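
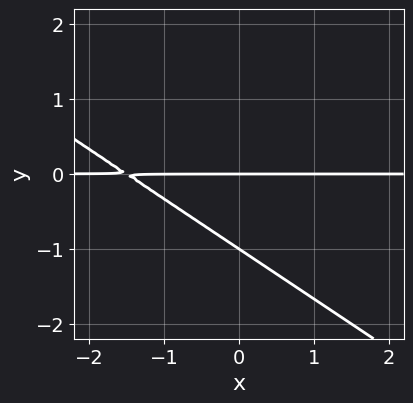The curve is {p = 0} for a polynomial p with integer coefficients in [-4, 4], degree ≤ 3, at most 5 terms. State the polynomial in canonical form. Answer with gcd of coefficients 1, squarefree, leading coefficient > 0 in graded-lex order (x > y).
The degree is 2 — no degree-1 curve has this shape.
Checking where it meets the axes: every point of the x-axis in the box is on the curve; the y-axis gridline crossings are at y ∈ {-1, 0}.
Assembling these constraints gives the stated polynomial.

2*x*y + 3*y^2 + 3*y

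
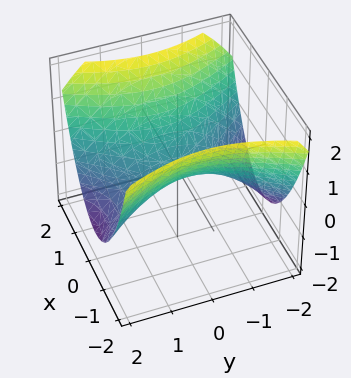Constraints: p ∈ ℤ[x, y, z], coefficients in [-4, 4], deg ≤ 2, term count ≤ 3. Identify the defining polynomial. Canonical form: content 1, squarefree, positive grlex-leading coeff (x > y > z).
2*x^2 - y^2 - 3*z

The degree is 2 — a saddle surface; a quadric.
Symmetries: the y ↦ −y reflection is a symmetry, so y appears only in even powers; mirror symmetry x ↦ −x ⇒ only even powers of x.
From the visible intercepts: it meets the y-axis at y = 0 (among the integer gridlines); it crosses the z-axis at the gridline z = 0; one x-axis crossing is at x = 0.
Assembling these constraints gives the stated polynomial.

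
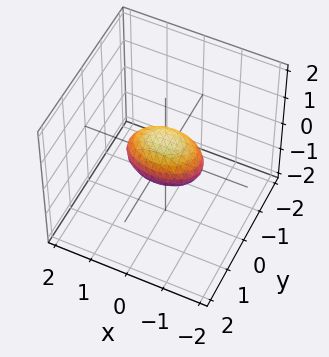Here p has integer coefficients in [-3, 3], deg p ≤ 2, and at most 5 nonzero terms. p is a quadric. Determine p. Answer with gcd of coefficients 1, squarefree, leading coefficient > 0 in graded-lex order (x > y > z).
1. The degree is 2 — bounded and convex; a quadric.
2. Symmetries: it's symmetric under x → −x, forcing even powers of x; it's symmetric under y → −y, forcing even powers of y; it's symmetric under z → −z, forcing even powers of z.
3. From the axis intercepts and sections: the x-axis gridline crossings are at x ∈ {-1, 1}.
4. Solving for integer coefficients yields p as stated.

x^2 + 2*y^2 + 2*z^2 - 1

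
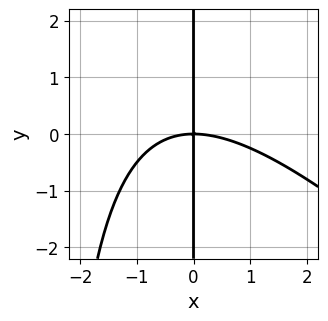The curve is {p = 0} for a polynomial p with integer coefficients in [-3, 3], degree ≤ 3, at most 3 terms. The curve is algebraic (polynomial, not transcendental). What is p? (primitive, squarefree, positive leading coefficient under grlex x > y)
(a) The degree is 3 — a generic line meets the curve in up to 3 points.
(b) From the visible intercepts: the visible y-axis segment lies entirely on the curve; it crosses the x-axis at the gridline x = 0.
(c) The integer polynomial consistent with all of this is the stated p.

x^3 + x^2*y + 3*x*y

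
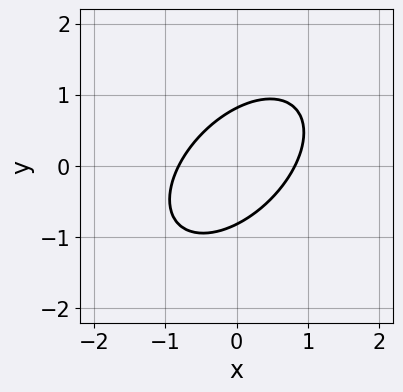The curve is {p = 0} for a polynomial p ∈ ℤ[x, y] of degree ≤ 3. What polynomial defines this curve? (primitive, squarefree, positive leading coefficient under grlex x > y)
3*x^2 - 3*x*y + 3*y^2 - 2

(a) Degree: a generic line meets the curve in up to 2 points, so deg p = 2.
(b) Putting this together gives p.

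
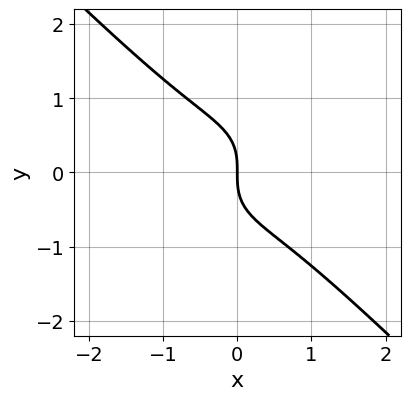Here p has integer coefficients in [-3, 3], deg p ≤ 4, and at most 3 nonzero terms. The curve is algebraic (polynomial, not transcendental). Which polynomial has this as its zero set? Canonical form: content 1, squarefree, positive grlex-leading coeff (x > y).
x^3 + y^3 + x

1. Degree: the shape is more complex than any degree-2 curve, so deg p = 3.
2. Against the integer gridlines: one y-axis crossing is at y = 0; it meets the x-axis at x = 0 (among the integer gridlines).
3. The integer polynomial consistent with all of this is the stated p.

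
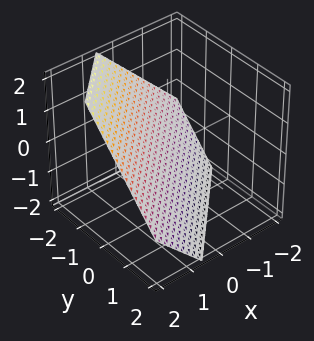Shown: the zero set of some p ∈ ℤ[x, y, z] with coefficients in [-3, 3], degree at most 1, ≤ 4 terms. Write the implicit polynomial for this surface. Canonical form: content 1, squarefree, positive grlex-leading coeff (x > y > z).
3*x - 3*y - 3*z - 2

(a) Degree: every cross-section is a straight line — this is a plane, so deg p = 1.
(b) Solving for integer coefficients yields p as stated.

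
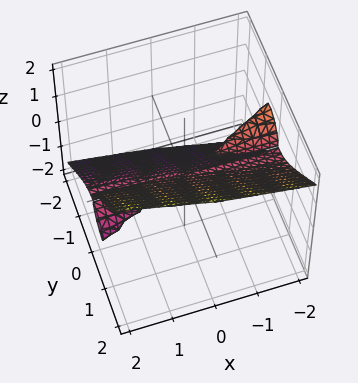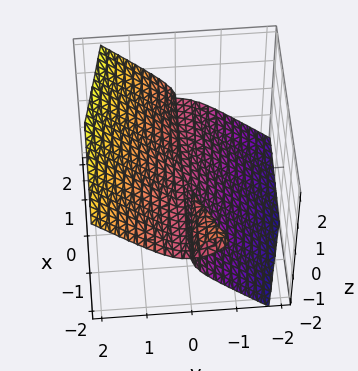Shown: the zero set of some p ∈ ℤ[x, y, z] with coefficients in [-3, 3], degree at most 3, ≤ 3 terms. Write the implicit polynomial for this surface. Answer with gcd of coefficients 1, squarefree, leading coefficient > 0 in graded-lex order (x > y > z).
The picture has 3 separate pieces. They look like related sheets of one shape, so recover p as a whole.
The degree is 3 — the shape is more complex than any degree-2 surface.
From the visible intercepts: it crosses the y-axis at the gridline y = 0; it crosses the z-axis at the gridline z = 0.
Putting this together gives p. Check: (-1, 0, 0) on the x-axis lies on the surface, and p(-1, 0, 0) = 0. ✓

2*x*y*z + 3*y^3 - 3*z^3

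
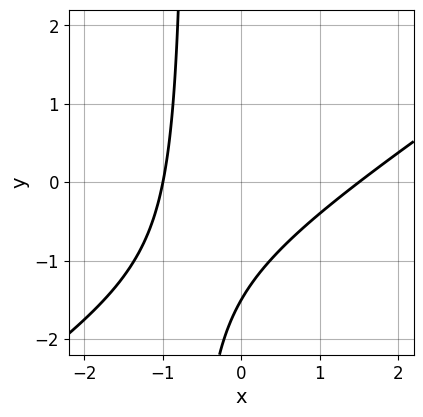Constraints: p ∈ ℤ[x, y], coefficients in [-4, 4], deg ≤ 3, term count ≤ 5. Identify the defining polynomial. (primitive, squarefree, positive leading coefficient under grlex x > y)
2*x^2 - 3*x*y - x - 2*y - 3

(a) deg p = 2.
(b) From the axis intercepts and sections: it crosses the x-axis at the gridline x = -1.
(c) Together with the visible shape, these determine p as stated.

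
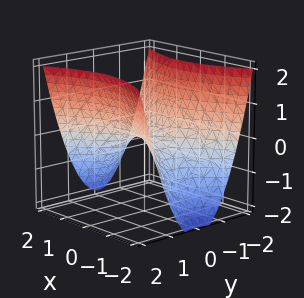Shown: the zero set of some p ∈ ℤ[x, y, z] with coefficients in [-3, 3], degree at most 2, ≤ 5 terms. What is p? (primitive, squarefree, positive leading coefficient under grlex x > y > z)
(a) Degree: a saddle surface; a quadric, so deg p = 2.
(b) Symmetries: mirror symmetry x ↦ −x ⇒ only even powers of x; the y ↦ −y reflection is a symmetry, so y appears only in even powers.
(c) Reading off the gridlines: it meets the x-axis at x = 0 (among the integer gridlines); one y-axis crossing is at y = 0; one z-axis crossing is at z = 0.
(d) These observations pin down the coefficients.

x^2 - 2*y^2 + 2*z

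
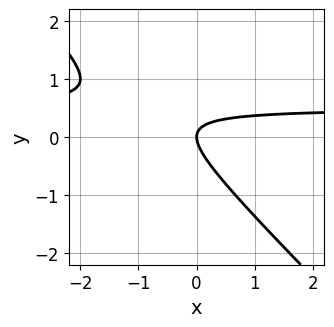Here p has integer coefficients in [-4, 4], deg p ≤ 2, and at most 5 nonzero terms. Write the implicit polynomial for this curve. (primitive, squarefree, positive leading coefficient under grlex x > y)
2*x*y + 2*y^2 - x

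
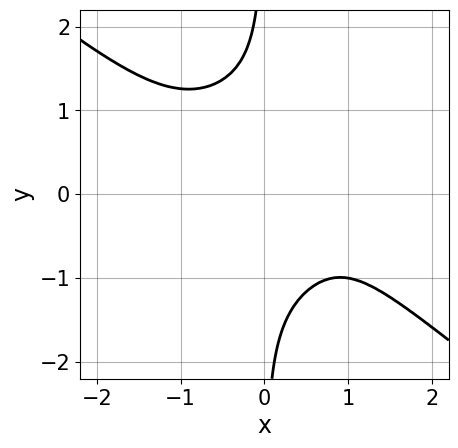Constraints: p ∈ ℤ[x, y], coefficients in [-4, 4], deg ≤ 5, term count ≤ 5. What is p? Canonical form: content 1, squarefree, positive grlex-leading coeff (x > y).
(a) deg p = 4.
(b) Checking where it meets the axes: it misses every integer gridline on the y-axis; the curve avoids every integer x-axis point in the box.
(c) Assembling these constraints gives the stated polynomial.

x^4 + 2*x*y^3 - x + 2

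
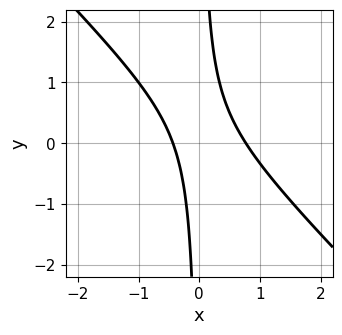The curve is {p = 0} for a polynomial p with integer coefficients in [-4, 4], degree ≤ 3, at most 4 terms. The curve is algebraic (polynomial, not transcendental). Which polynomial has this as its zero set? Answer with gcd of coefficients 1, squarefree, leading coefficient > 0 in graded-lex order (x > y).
First, deg p = 2. A generic line meets the curve in up to 2 points.
Then, against the integer gridlines: no y-intercept at any integer in the box.
Finally, these observations pin down the coefficients.

3*x^2 + 3*x*y - x - 1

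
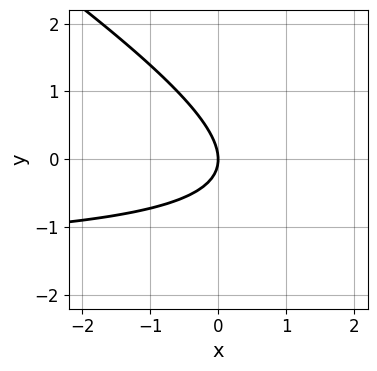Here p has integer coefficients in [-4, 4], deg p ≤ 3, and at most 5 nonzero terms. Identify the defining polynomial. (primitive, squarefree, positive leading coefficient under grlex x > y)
2*x*y + 3*y^2 + 3*x

First, the degree is 2 — no degree-1 curve has this shape.
Next, from the axis intercepts and sections: it meets the y-axis at y = 0 (among the integer gridlines); it crosses the x-axis at the gridline x = 0.
Finally, matching integer coefficients to the picture gives p.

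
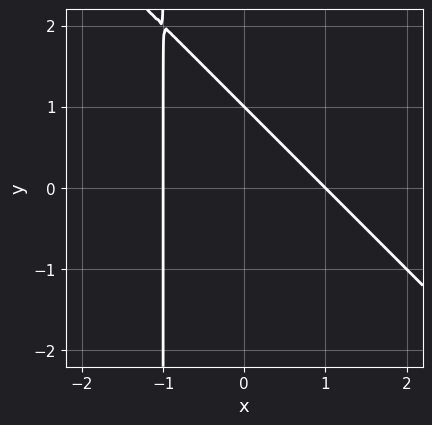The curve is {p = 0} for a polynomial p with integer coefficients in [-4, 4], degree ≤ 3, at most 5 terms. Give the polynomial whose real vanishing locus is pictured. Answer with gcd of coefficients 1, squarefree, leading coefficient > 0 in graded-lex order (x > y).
x^2 + x*y + y - 1

First, degree: a generic line meets the curve in up to 2 points, so deg p = 2.
Next, checking where it meets the axes: it meets the y-axis at y = 1 (among the integer gridlines); among the integer gridlines, it crosses the x-axis at x ∈ {-1, 1}.
Finally, these observations pin down the coefficients.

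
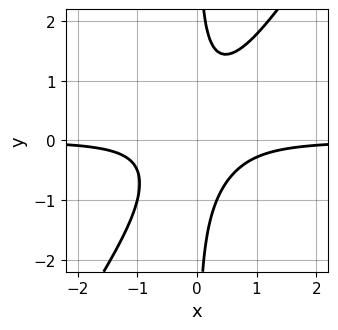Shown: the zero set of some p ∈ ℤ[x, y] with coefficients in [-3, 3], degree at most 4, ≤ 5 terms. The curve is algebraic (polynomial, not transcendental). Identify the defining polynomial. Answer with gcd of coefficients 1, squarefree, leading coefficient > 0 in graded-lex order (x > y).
3*x^2*y - 2*x*y^2 + 1

First, deg p = 3.
Next, reading off the gridlines: no y-intercept at any integer in the box; it misses every integer gridline on the x-axis.
Finally, matching integer coefficients to the picture gives p.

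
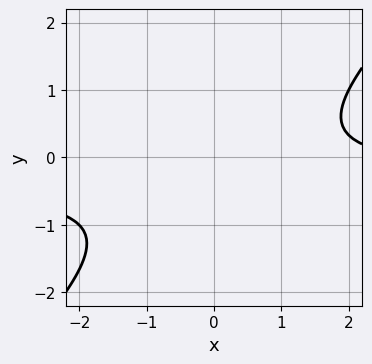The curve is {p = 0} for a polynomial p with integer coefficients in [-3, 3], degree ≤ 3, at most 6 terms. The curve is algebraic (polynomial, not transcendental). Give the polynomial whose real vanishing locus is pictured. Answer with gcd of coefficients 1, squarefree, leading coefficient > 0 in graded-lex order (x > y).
3*x*y - 3*y^2 + x - 2*y - 3

deg p = 2. A generic line meets the curve in up to 2 points.
Reading off the gridlines: no x-intercept at any integer in the box; no y-intercept at any integer in the box.
The integer polynomial consistent with all of this is the stated p.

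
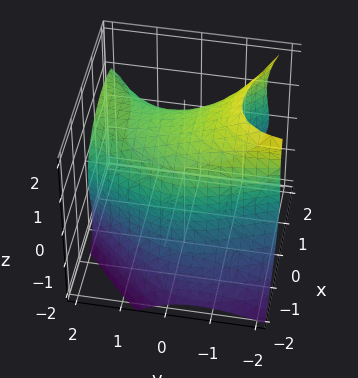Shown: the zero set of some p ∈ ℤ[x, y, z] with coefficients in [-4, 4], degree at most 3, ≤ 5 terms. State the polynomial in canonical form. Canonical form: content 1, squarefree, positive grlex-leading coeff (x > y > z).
The degree is 3 — the shape is more complex than any degree-2 surface.
From the axis intercepts and sections: the surface avoids every integer y-axis point in the box.
Assembling these constraints gives the stated polynomial.

x*y^2 - y*z^2 - z^3 - 2*x^2 + 3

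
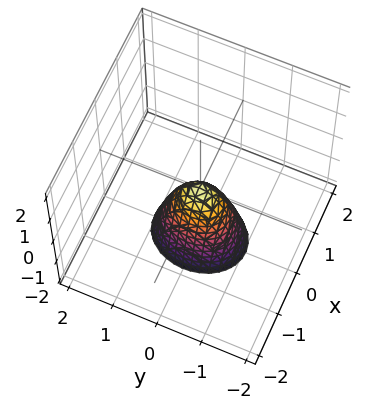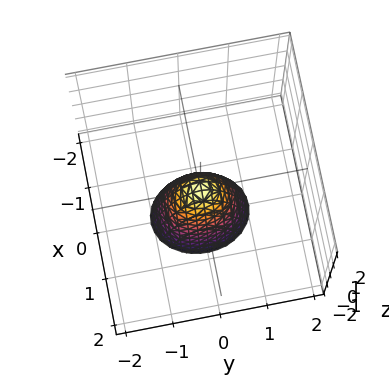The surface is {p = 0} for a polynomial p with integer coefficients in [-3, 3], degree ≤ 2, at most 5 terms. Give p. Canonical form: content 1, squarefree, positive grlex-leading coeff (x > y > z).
(a) The degree is 2 — a single bowl opening along one axis; a quadric.
(b) Symmetries: it's symmetric under x → −x, forcing even powers of x; mirror symmetry y ↦ −y ⇒ only even powers of y.
(c) Reading off the gridlines: one x-axis crossing is at x = 0; one y-axis crossing is at y = 0; one z-axis crossing is at z = 0.
(d) The integer polynomial consistent with all of this is the stated p.

3*x^2 + 2*y^2 + z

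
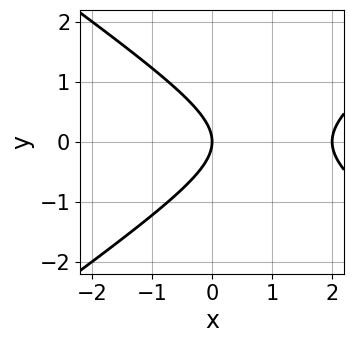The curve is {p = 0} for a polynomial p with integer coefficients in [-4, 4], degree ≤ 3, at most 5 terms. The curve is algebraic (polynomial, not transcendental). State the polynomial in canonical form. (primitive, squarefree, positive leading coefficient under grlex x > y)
1. The degree is 2 — the shape is more complex than any degree-1 curve.
2. Symmetries: the y ↦ −y reflection is a symmetry, so y appears only in even powers.
3. From the visible intercepts: among the integer gridlines, it crosses the x-axis at x ∈ {0, 2}; one y-axis crossing is at y = 0.
4. Fitting integer coefficients to these (and the overall shape) gives p.

x^2 - 2*y^2 - 2*x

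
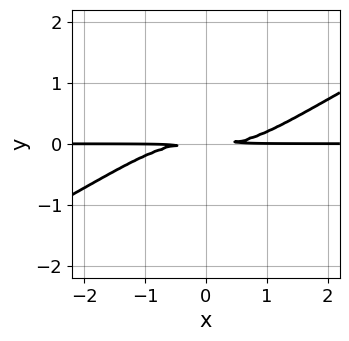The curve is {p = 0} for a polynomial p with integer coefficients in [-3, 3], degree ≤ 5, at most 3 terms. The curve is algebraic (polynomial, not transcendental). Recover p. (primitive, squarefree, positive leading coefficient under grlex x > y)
(a) The degree is 4 — no degree-3 curve has this shape.
(b) Observable constraints: the visible x-axis segment lies entirely on the curve.
(c) These observations pin down the coefficients.

x^3*y - 2*x^2*y^2 - 3*y^2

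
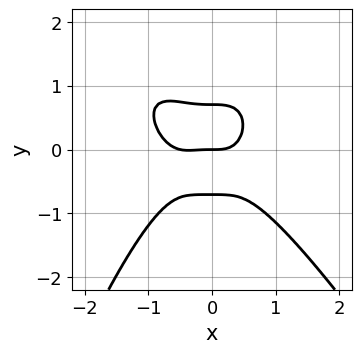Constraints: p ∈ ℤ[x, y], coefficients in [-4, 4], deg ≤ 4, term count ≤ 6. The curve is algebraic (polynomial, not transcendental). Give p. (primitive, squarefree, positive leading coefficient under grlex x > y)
First, the degree is 4 — a generic line meets the curve in up to 4 points.
Next, reading off the gridlines: it crosses the y-axis at the gridline y = 0; one x-axis crossing is at x = 0.
Finally, putting this together gives p.

2*x^4 + x^3*y + x^3 + 2*y^3 - y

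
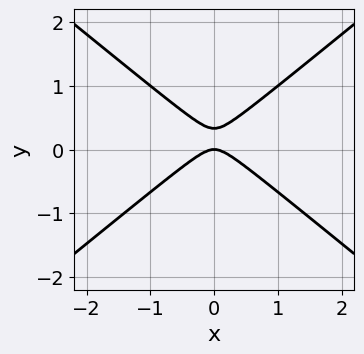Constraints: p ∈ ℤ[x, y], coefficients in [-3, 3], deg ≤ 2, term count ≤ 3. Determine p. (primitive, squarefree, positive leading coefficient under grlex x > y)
1. The degree is 2 — a generic line meets the curve in up to 2 points.
2. Symmetries: the x ↦ −x reflection is a symmetry, so x appears only in even powers.
3. Observable constraints: it crosses the x-axis at the gridline x = 0; it meets the y-axis at y = 0 (among the integer gridlines).
4. Fitting integer coefficients to these (and the overall shape) gives p.

2*x^2 - 3*y^2 + y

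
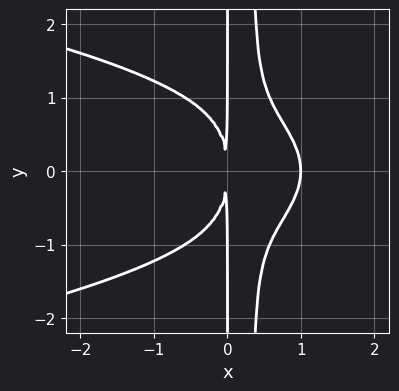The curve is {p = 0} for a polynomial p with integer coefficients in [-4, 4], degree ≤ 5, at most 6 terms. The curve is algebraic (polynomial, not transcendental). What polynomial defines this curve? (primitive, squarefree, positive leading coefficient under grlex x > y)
3*x^2*y^2 + 3*x^3 - x*y^2 - 3*x^2

1. The degree is 4 — no degree-3 curve has this shape.
2. Symmetries: mirror symmetry y ↦ −y ⇒ only even powers of y.
3. Against the integer gridlines: one x-axis crossing is at x = 1; every point of the y-axis in the box is on the curve.
4. Fitting integer coefficients to these (and the overall shape) gives p.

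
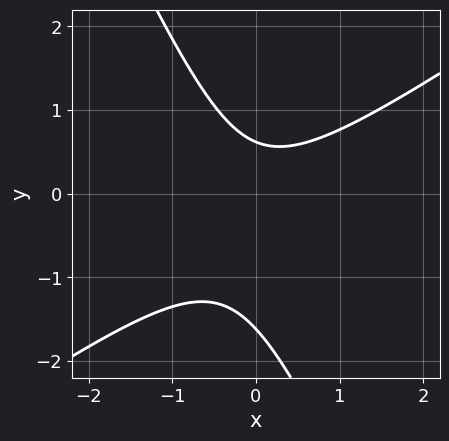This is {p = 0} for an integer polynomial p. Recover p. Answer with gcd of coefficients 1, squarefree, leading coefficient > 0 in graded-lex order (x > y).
3*x^2 - 3*x*y - 2*y^2 - 2*y + 2

1. The degree is 2 — no degree-1 curve has this shape.
2. Observable constraints: the curve avoids every integer x-axis point in the box.
3. Putting this together gives p.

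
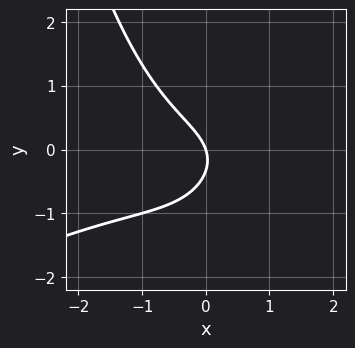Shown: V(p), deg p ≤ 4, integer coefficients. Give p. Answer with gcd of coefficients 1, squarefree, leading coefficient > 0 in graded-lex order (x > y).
x^3 - 2*x^2*y + 3*y^2 + 3*x + y

Degree: a generic line meets the curve in up to 3 points, so deg p = 3.
From the axis intercepts and sections: it crosses the y-axis at the gridline y = 0; it meets the x-axis at x = 0 (among the integer gridlines).
Together with the visible shape, these determine p as stated.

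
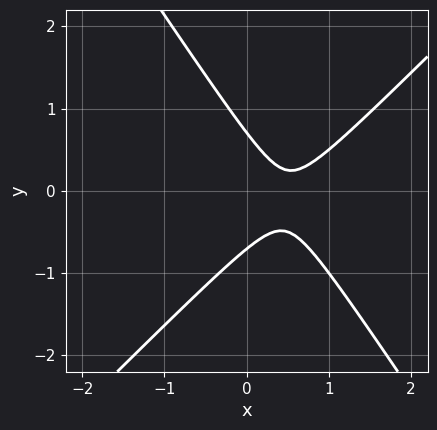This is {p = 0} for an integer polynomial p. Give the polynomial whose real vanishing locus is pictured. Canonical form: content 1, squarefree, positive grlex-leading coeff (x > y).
3*x^2 - x*y - 2*y^2 - 3*x + 1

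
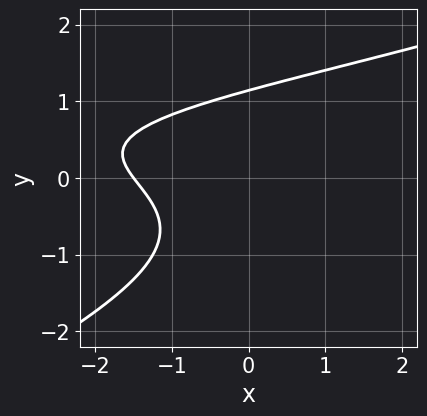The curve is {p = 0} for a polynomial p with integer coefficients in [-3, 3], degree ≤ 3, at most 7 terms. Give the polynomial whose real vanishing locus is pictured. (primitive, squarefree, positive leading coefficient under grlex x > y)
(a) deg p = 3.
(b) Putting this together gives p.

x*y^2 - 2*y^3 - x*y + 2*x + 3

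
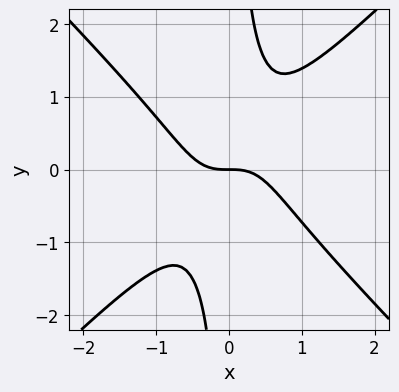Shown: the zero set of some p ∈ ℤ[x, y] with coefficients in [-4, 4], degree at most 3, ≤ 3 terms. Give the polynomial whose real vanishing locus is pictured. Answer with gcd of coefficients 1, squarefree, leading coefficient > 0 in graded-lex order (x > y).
(a) deg p = 3. No degree-2 curve has this shape.
(b) From the axis intercepts and sections: it meets the y-axis at y = 0 (among the integer gridlines); it crosses the x-axis at the gridline x = 0.
(c) Matching integer coefficients to the picture gives p.

3*x^3 - 3*x*y^2 + 2*y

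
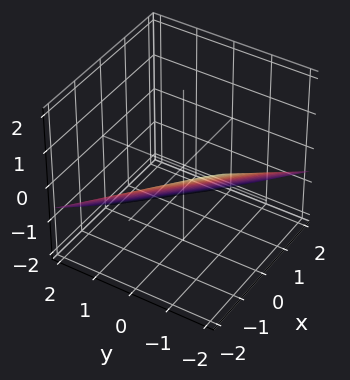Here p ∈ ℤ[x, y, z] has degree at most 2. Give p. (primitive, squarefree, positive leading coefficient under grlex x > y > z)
deg p = 1. Every cross-section is a straight line — this is a plane.
From the visible intercepts: one y-axis crossing is at y = -1; it crosses the x-axis at the gridline x = -1.
Matching integer coefficients to the picture gives p.

2*x + 2*y + 3*z + 2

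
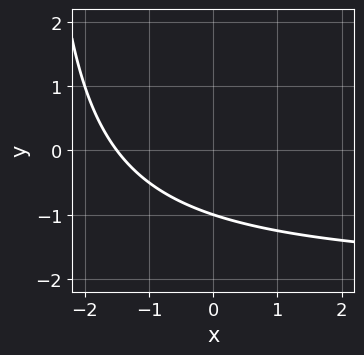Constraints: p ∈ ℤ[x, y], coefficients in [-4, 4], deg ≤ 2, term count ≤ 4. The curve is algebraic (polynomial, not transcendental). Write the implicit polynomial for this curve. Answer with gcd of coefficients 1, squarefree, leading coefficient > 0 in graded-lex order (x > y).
1. deg p = 2. A generic line meets the curve in up to 2 points.
2. Observable constraints: it crosses the y-axis at the gridline y = -1.
3. Putting this together gives p.

x*y + 2*x + 3*y + 3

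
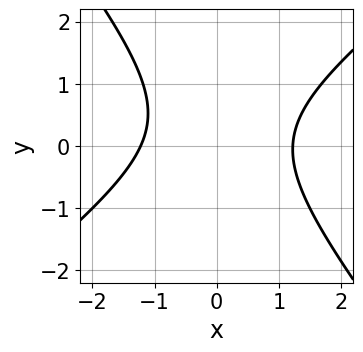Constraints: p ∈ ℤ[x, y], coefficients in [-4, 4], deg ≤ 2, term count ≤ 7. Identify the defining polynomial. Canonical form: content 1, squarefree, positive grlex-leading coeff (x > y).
2*x^2 - x*y - 2*y^2 + y - 3

1. The degree is 2 — no degree-1 curve has this shape.
2. From the axis intercepts and sections: the curve avoids every integer y-axis point in the box.
3. Matching integer coefficients to the picture gives p.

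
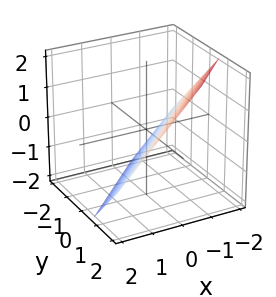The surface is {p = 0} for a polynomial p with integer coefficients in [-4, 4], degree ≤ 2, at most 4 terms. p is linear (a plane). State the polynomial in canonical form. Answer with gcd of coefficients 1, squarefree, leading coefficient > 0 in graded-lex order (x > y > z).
1. Degree: every cross-section is a straight line — this is a plane, so deg p = 1.
2. Matching integer coefficients to the picture gives p.

3*x - 3*y + 3*z + 2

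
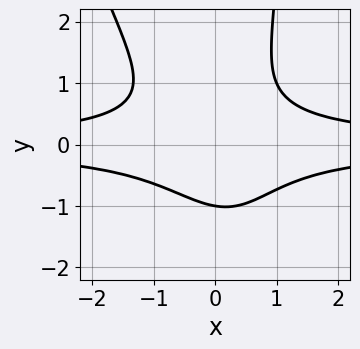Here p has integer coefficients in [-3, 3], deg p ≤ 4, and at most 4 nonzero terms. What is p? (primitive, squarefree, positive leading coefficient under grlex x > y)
3*x^2*y^2 + x*y^3 - 2*y^3 - 2

(a) deg p = 4. The shape is more complex than any degree-3 curve.
(b) Checking where it meets the axes: the curve avoids every integer x-axis point in the box; it meets the y-axis at y = -1 (among the integer gridlines).
(c) Assembling these constraints gives the stated polynomial.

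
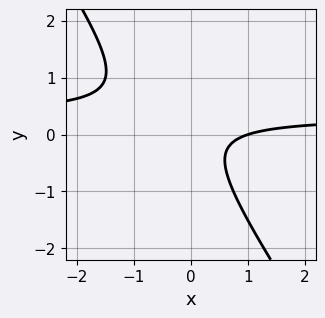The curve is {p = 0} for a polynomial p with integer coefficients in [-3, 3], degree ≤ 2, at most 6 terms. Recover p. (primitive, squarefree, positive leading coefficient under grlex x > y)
3*x*y + 2*y^2 - x + 1

First, degree: no degree-1 curve has this shape, so deg p = 2.
Then, observable constraints: the curve avoids every integer y-axis point in the box; it meets the x-axis at x = 1 (among the integer gridlines).
Finally, assembling these constraints gives the stated polynomial.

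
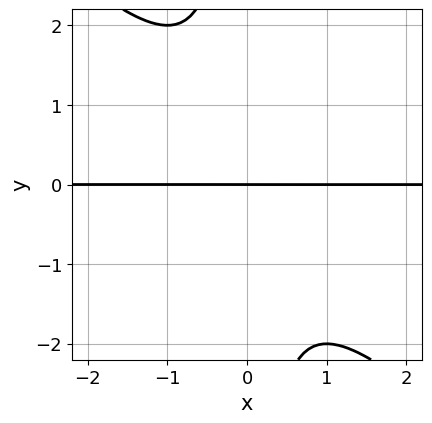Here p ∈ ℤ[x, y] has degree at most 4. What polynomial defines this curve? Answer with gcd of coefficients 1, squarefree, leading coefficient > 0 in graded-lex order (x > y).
x^2*y + x*y^2 + y

First, degree: the shape is more complex than any degree-2 curve, so deg p = 3.
Next, reading off the gridlines: it meets the y-axis at y = 0 (among the integer gridlines); every point of the x-axis in the box is on the curve.
Finally, the integer polynomial consistent with all of this is the stated p.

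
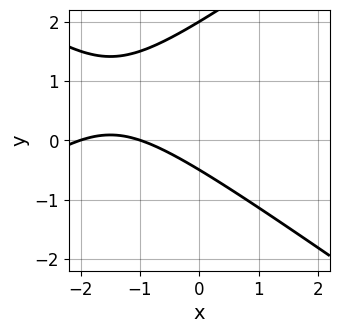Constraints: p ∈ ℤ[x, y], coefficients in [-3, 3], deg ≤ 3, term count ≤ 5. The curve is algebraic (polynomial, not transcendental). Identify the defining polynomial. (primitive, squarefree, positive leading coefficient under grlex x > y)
x^2 - 2*y^2 + 3*x + 3*y + 2

First, the degree is 2 — a generic line meets the curve in up to 2 points.
Then, observable constraints: it meets the y-axis at y = 2 (among the integer gridlines); among the integer gridlines, it crosses the x-axis at x ∈ {-2, -1}.
Finally, the integer polynomial consistent with all of this is the stated p.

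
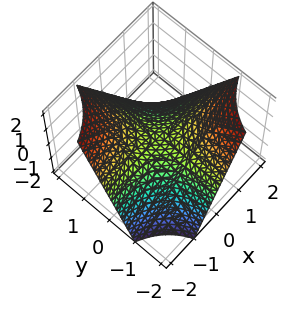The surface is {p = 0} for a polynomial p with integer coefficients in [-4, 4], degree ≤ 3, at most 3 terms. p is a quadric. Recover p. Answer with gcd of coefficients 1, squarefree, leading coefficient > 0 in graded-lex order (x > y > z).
deg p = 2. A saddle surface; a quadric.
Checking where it meets the axes: every point of the y-axis in the box is on the surface; one z-axis crossing is at z = 0; every point of the x-axis in the box is on the surface.
Putting this together gives p.

x*y + z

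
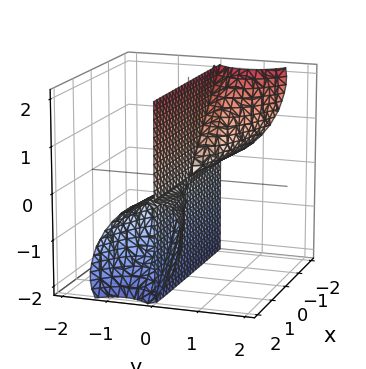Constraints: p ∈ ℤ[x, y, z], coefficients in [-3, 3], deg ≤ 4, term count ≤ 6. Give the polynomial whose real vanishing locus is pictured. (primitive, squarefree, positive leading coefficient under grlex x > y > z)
2*x*y*z + 3*y^3 - 2*y^2*z + 2*y*z^2

(a) The picture has 2 separate pieces. Treating them together as one polynomial.
(b) Degree: no degree-2 surface has this shape, so deg p = 3.
(c) Reading off the gridlines: the visible x-axis segment lies entirely on the surface; it meets the y-axis at y = 0 (among the integer gridlines); the visible z-axis segment lies entirely on the surface.
(d) The integer polynomial consistent with all of this is the stated p.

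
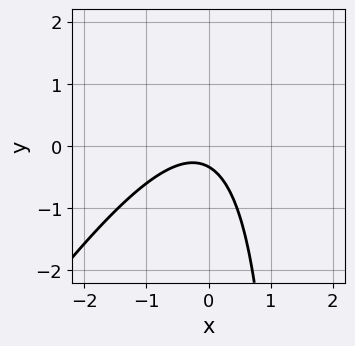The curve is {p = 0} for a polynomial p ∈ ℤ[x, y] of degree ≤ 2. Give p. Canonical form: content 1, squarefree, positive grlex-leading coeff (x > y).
1. deg p = 2.
2. From the axis intercepts and sections: the curve avoids every integer x-axis point in the box.
3. Assembling these constraints gives the stated polynomial.

3*x^2 - 2*x*y + x + 3*y + 1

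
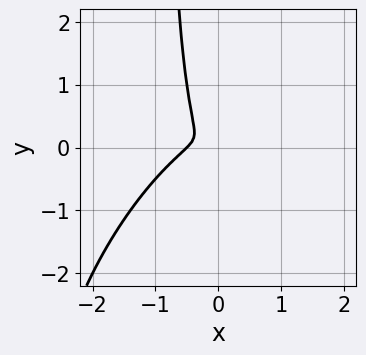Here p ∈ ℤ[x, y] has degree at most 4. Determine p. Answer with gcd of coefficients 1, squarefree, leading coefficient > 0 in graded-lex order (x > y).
2*x^3 - 2*x^2*y + x*y^2 + x^2 + y^2

The degree is 3 — a generic line meets the curve in up to 3 points.
Solving for integer coefficients yields p as stated.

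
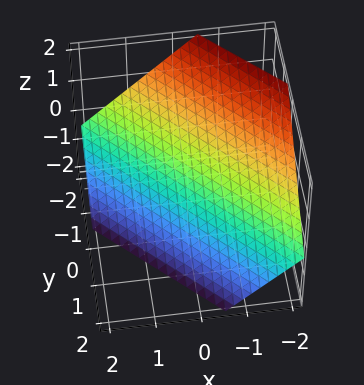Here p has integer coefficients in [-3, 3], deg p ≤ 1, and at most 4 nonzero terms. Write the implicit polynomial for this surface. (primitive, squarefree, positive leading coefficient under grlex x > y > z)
First, deg p = 1.
Finally, the integer polynomial consistent with all of this is the stated p.

3*x + 3*y + 3*z + 2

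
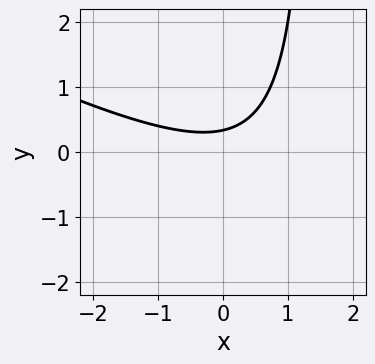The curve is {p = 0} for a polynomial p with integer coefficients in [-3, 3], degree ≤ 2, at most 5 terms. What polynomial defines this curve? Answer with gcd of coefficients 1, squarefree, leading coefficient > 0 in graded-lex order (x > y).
x^2 + 2*x*y - 3*y + 1

First, degree: no degree-1 curve has this shape, so deg p = 2.
Then, from the visible intercepts: it misses every integer gridline on the x-axis.
Finally, together with the visible shape, these determine p as stated.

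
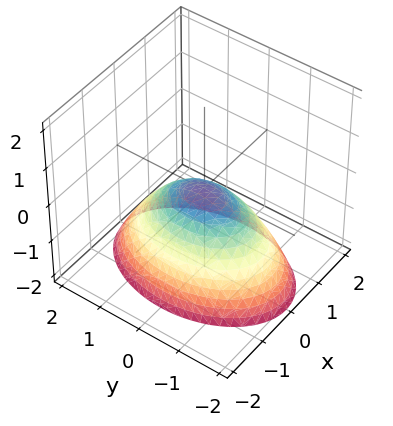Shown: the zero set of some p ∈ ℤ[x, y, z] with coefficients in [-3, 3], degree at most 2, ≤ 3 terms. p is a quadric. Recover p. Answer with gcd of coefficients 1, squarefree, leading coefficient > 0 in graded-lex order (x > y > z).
deg p = 2. A single bowl opening along one axis; a quadric.
Symmetries: it's symmetric under x → −x, forcing even powers of x; it's symmetric under y → −y, forcing even powers of y.
Against the integer gridlines: it crosses the x-axis at the gridline x = 0; it crosses the z-axis at the gridline z = 0.
These observations pin down the coefficients.

2*x^2 + y^2 + 2*z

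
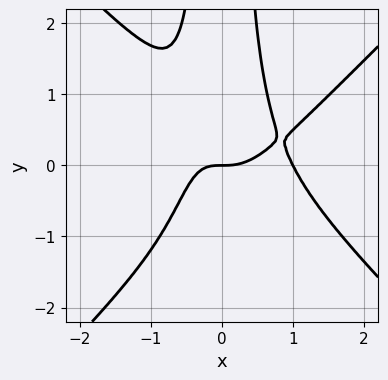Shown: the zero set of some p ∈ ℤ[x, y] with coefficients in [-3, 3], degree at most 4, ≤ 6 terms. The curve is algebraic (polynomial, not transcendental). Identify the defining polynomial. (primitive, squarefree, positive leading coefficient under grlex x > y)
2*x^4 - 2*x^2*y^2 - 2*x^3 + y

1. Degree: the shape is more complex than any degree-3 curve, so deg p = 4.
2. From the visible intercepts: one y-axis crossing is at y = 0; the x-axis gridline crossings are at x ∈ {0, 1}.
3. These observations pin down the coefficients.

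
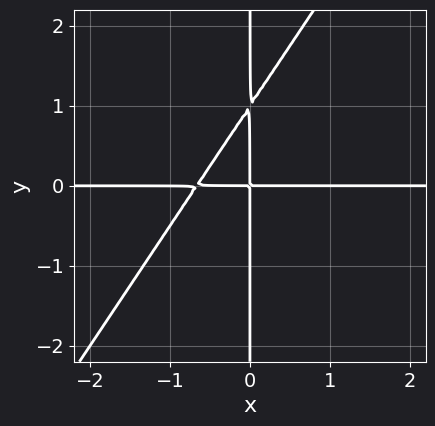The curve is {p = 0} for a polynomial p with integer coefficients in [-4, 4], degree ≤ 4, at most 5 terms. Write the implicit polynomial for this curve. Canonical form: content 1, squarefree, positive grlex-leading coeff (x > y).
First, the degree is 3 — a generic line meets the curve in up to 3 points.
Then, checking where it meets the axes: the visible x-axis segment lies entirely on the curve; the visible y-axis segment lies entirely on the curve.
Finally, these observations pin down the coefficients.

3*x^2*y - 2*x*y^2 + 2*x*y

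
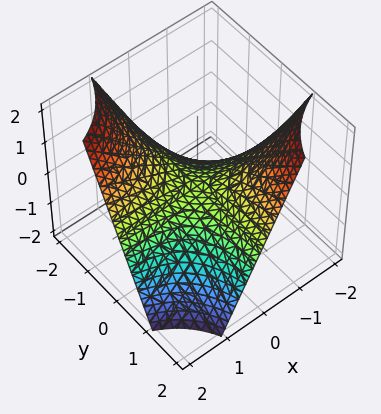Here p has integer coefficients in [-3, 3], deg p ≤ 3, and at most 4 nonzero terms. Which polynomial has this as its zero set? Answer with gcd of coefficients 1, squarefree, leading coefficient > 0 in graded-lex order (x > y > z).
x*y + z

First, deg p = 2. A hyperbolic paraboloid; a quadric.
Then, from the axis intercepts and sections: every point of the x-axis in the box is on the surface; it meets the z-axis at z = 0 (among the integer gridlines); the visible y-axis segment lies entirely on the surface.
Finally, the integer polynomial consistent with all of this is the stated p.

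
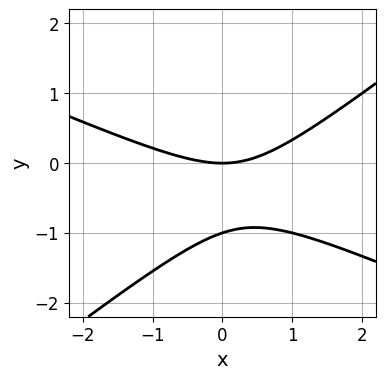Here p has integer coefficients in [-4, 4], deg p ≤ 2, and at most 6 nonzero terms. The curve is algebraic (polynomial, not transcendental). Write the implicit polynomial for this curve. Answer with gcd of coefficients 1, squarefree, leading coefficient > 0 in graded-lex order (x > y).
x^2 + x*y - 3*y^2 - 3*y

1. The degree is 2 — no degree-1 curve has this shape.
2. Checking where it meets the axes: among the integer gridlines, it crosses the y-axis at y ∈ {-1, 0}; it crosses the x-axis at the gridline x = 0.
3. Matching integer coefficients to the picture gives p.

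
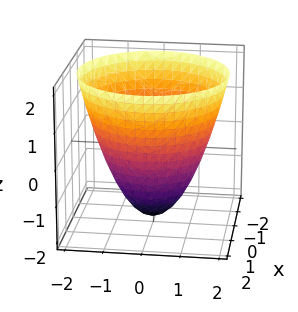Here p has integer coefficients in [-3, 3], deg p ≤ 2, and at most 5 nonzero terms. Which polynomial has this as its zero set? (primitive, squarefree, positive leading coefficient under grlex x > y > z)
(a) Degree: a generic line meets the surface in up to 2 points, so deg p = 2.
(b) Symmetries: rotational symmetry about the z-axis ⇒ p depends on x, y only through x² + y².
(c) From the visible intercepts: it crosses the z-axis at the gridline z = -2; a circular section at z = 1 has radius between 1 and 2.
(d) Putting this together gives p.

x^2 + y^2 - z - 2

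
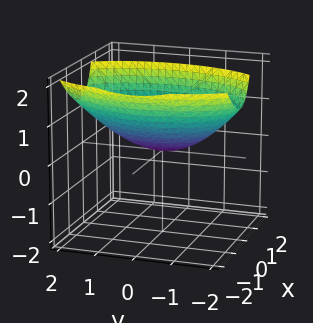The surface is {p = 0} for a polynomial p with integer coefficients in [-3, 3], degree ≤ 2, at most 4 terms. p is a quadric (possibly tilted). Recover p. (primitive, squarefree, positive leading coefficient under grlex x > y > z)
1. Degree: a generic line meets the surface in up to 2 points, so deg p = 2.
2. From the visible intercepts: it crosses the z-axis at the gridline z = 0; it crosses the x-axis at the gridline x = 0; it crosses the y-axis at the gridline y = 0.
3. Together with the visible shape, these determine p as stated.

3*x^2 + 2*x*z + y^2 - 3*z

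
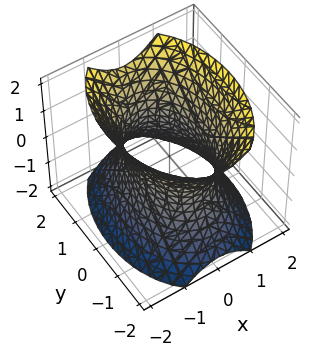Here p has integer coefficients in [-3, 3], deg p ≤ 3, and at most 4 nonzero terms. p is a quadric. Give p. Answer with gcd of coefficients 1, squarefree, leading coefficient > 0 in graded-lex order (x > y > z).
2*x^2 + y^2 - z^2 - 2

First, degree: an hourglass — one-sheet hyperboloid; a quadric, so deg p = 2.
Next, symmetries: the x ↦ −x reflection is a symmetry, so x appears only in even powers; it's symmetric under z → −z, forcing even powers of z; the y ↦ −y reflection is a symmetry, so y appears only in even powers.
Next, observable constraints: the x-axis gridline crossings are at x ∈ {-1, 1}; no z-intercept at any integer in the box.
Finally, fitting integer coefficients to these (and the overall shape) gives p.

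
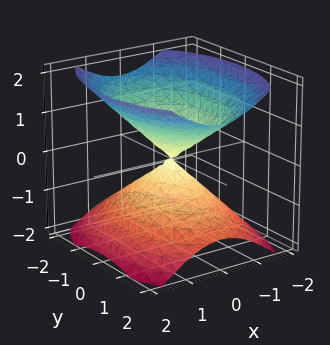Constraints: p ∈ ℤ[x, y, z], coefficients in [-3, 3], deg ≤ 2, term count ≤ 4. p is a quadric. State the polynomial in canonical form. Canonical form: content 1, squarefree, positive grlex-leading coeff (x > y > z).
2*x^2 + y^2 - 2*z^2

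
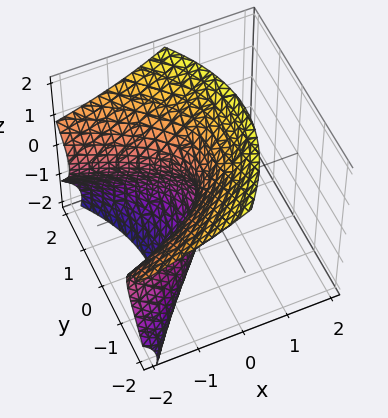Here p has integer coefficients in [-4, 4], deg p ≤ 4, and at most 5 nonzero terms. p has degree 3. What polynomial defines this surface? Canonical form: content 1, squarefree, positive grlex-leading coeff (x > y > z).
The degree is 3 — a generic line meets the surface in up to 3 points.
From the visible intercepts: it meets the x-axis at x = 0 (among the integer gridlines); one y-axis crossing is at y = 0; it crosses the z-axis at the gridline z = 0.
Solving for integer coefficients yields p as stated.

3*x*z^2 - 2*z^3 + 3*y^2 + 3*x + z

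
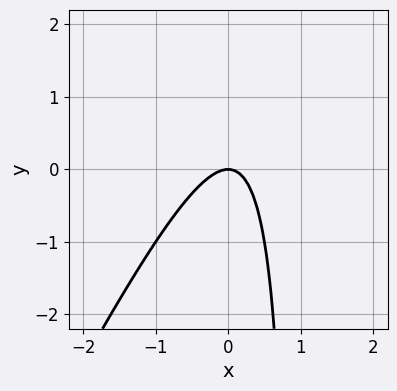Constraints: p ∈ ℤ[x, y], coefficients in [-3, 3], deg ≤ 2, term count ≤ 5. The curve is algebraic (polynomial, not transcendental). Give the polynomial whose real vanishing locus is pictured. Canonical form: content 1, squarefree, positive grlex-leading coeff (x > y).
2*x^2 - x*y + y

1. deg p = 2.
2. Reading off the gridlines: it meets the x-axis at x = 0 (among the integer gridlines); one y-axis crossing is at y = 0.
3. Fitting integer coefficients to these (and the overall shape) gives p.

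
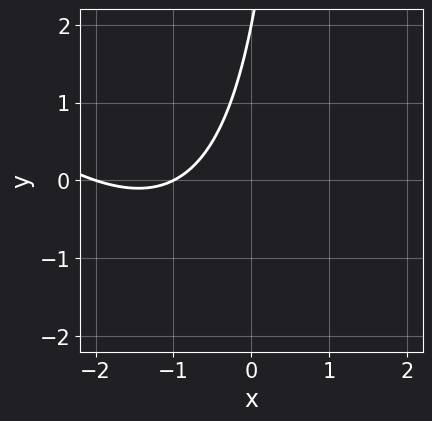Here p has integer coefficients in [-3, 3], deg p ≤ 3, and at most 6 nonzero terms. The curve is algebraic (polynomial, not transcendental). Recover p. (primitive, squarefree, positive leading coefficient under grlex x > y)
x^2 + x*y + 3*x - y + 2

First, deg p = 2.
Then, reading off the gridlines: the x-axis gridline crossings are at x ∈ {-2, -1}; it meets the y-axis at y = 2 (among the integer gridlines).
Finally, putting this together gives p.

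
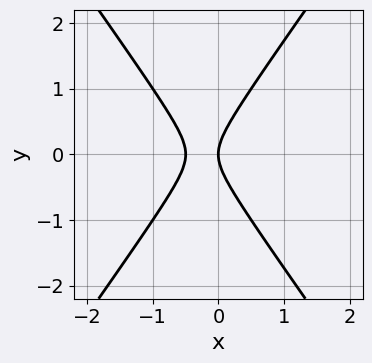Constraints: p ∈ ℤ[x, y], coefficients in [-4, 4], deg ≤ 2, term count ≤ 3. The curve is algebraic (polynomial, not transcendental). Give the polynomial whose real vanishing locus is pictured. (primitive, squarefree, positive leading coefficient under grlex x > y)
2*x^2 - y^2 + x

Degree: no degree-1 curve has this shape, so deg p = 2.
Symmetries: mirror symmetry y ↦ −y ⇒ only even powers of y.
From the axis intercepts and sections: it meets the x-axis at x = 0 (among the integer gridlines); it meets the y-axis at y = 0 (among the integer gridlines).
Matching integer coefficients to the picture gives p.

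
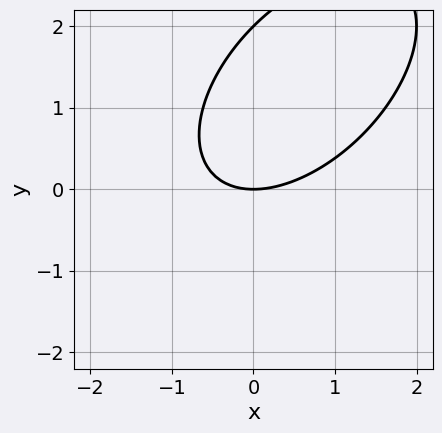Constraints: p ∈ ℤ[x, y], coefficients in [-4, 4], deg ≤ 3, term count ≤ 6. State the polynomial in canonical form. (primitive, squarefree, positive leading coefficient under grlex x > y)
x^2 - x*y + y^2 - 2*y

The degree is 2 — no degree-1 curve has this shape.
From the visible intercepts: it crosses the x-axis at the gridline x = 0; the y-axis gridline crossings are at y ∈ {0, 2}.
These observations pin down the coefficients.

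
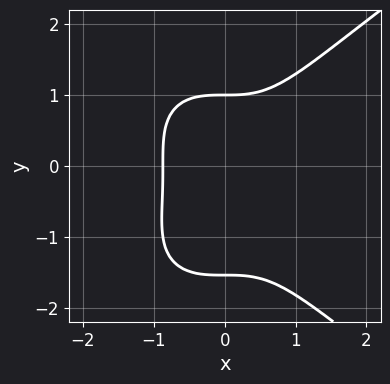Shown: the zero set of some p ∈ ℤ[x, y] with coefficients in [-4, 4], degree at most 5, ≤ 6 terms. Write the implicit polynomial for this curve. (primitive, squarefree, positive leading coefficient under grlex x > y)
(a) The degree is 4 — no degree-3 curve has this shape.
(b) Reading off the gridlines: it crosses the y-axis at the gridline y = 1.
(c) Together with the visible shape, these determine p as stated.

y^4 - 3*x^3 + y^3 - 2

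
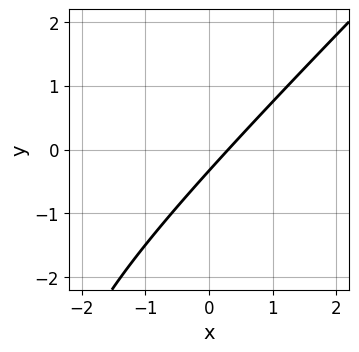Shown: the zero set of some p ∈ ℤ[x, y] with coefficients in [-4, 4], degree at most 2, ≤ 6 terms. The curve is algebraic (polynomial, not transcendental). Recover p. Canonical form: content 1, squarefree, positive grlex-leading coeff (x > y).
x^2 - x*y + 3*x - 3*y - 1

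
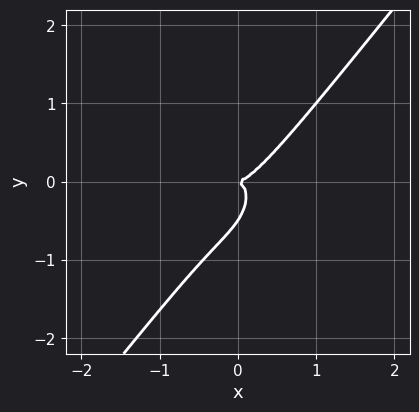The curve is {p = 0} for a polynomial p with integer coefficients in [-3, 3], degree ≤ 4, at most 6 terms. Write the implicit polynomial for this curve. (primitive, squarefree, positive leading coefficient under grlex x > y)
(a) The degree is 3 — no degree-2 curve has this shape.
(b) From the axis intercepts and sections: it crosses the x-axis at the gridline x = 0; it meets the y-axis at y = 0 (among the integer gridlines).
(c) The integer polynomial consistent with all of this is the stated p.

3*x^3 - 3*x^2*y + 3*x*y^2 - 2*y^3 - y^2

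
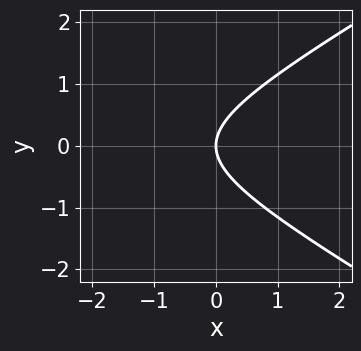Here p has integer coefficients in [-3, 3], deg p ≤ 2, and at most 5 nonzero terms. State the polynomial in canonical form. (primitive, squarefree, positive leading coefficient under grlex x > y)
x^2 - 3*y^2 + 3*x

(a) The degree is 2 — no degree-1 curve has this shape.
(b) Symmetries: mirror symmetry y ↦ −y ⇒ only even powers of y.
(c) Observable constraints: it crosses the y-axis at the gridline y = 0; it crosses the x-axis at the gridline x = 0.
(d) Matching integer coefficients to the picture gives p.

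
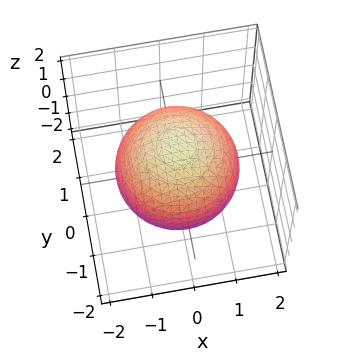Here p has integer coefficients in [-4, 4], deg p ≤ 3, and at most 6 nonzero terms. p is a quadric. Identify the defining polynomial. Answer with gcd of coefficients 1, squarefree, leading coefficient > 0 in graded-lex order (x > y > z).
x^2 + y^2 + z^2 - 2

First, the degree is 2 — bounded and convex; a quadric.
Then, symmetries: rotational symmetry about the z-axis ⇒ p depends on x, y only through x² + y²; it's symmetric under z → −z, forcing even powers of z.
Next, checking where it meets the axes: a circular section at z = 0 has radius between 1 and 2.
Finally, the integer polynomial consistent with all of this is the stated p.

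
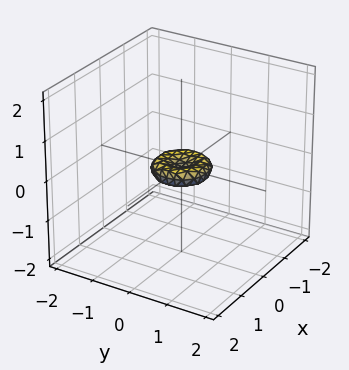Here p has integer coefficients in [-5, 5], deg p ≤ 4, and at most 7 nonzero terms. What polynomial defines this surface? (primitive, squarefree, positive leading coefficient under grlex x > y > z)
2*x^4 + 4*x^2*y^2 + 2*y^4 - x^2 - y^2 + 3*z^2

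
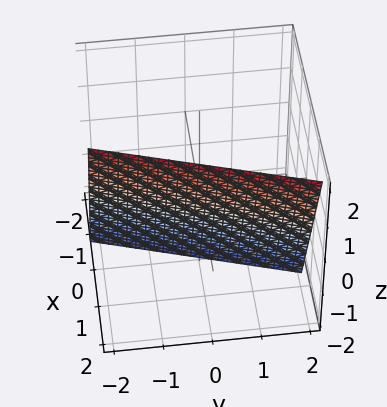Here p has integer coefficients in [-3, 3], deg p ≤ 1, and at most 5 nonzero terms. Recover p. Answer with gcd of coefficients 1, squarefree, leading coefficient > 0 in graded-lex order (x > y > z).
(a) Degree: the surface is flat (a plane), so deg p = 1.
(b) Reading off the gridlines: one z-axis crossing is at z = -2; it meets the y-axis at y = -2 (among the integer gridlines).
(c) Putting this together gives p.

3*x - y - z - 2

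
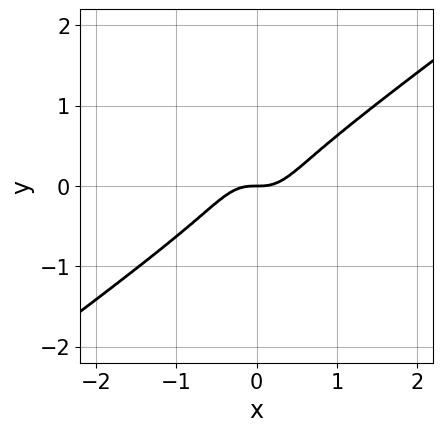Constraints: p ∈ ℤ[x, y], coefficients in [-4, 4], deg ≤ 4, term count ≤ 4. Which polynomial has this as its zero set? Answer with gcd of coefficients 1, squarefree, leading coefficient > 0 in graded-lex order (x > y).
3*x^3 - 3*x^2*y - 2*y^3 - y

(a) deg p = 3. The shape is more complex than any degree-2 curve.
(b) Against the integer gridlines: one x-axis crossing is at x = 0; it crosses the y-axis at the gridline y = 0.
(c) Putting this together gives p.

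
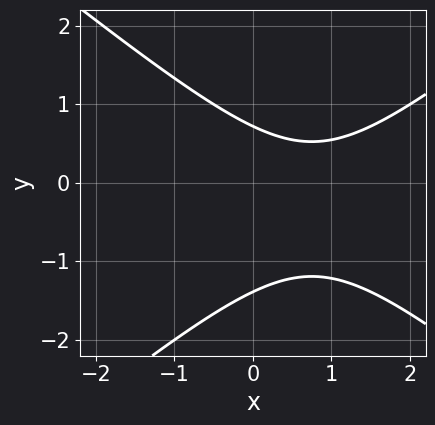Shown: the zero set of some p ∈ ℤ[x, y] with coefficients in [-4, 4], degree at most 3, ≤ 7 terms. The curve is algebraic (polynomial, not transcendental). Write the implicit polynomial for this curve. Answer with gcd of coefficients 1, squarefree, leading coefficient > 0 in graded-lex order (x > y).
2*x^2 - 3*y^2 - 3*x - 2*y + 3

(a) deg p = 2. No degree-1 curve has this shape.
(b) Reading off the gridlines: no x-intercept at any integer in the box.
(c) These observations pin down the coefficients.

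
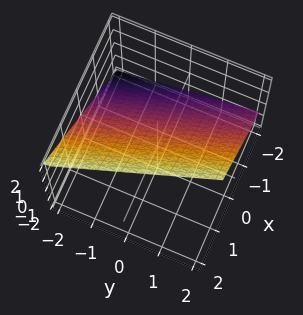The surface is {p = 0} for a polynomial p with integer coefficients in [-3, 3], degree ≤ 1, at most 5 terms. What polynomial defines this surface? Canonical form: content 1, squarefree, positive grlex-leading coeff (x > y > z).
3*x + y - 3*z + 2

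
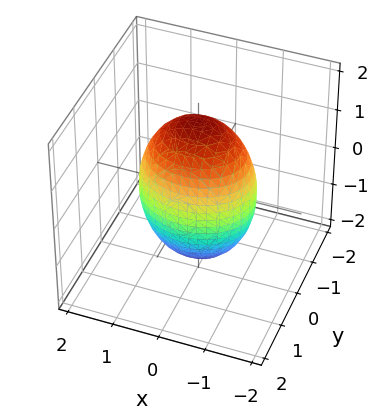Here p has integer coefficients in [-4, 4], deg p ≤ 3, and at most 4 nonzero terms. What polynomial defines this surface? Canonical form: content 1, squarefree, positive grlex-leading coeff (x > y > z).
2*x^2 + 3*y^2 + z^2 - 3

1. Degree: bounded and convex; a quadric, so deg p = 2.
2. Symmetries: it's symmetric under z → −z, forcing even powers of z; mirror symmetry y ↦ −y ⇒ only even powers of y; the x ↦ −x reflection is a symmetry, so x appears only in even powers.
3. Observable constraints: among the integer gridlines, it crosses the y-axis at y ∈ {-1, 1}.
4. Together with the visible shape, these determine p as stated.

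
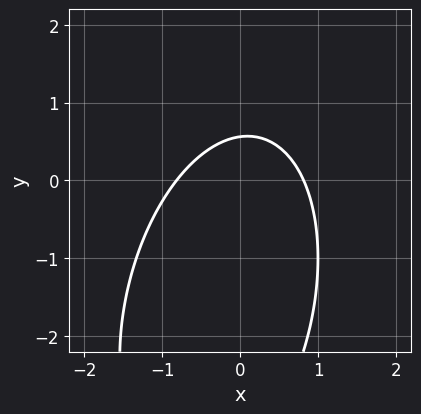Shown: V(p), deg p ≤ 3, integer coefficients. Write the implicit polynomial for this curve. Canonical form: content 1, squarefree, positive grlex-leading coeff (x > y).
The degree is 2 — the shape is more complex than any degree-1 curve.
Putting this together gives p.

3*x^2 - x*y + y^2 + 3*y - 2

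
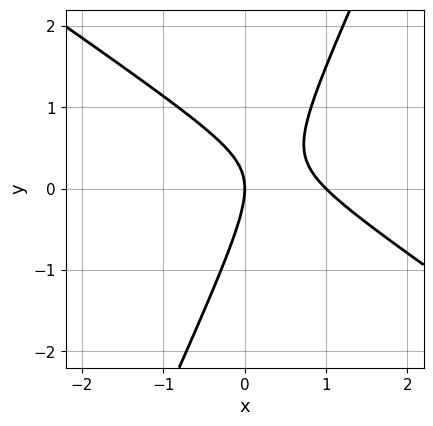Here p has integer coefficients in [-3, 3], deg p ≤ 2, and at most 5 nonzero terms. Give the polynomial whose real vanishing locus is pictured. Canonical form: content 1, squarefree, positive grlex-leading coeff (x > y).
3*x^2 + 3*x*y - 2*y^2 - 3*x

(a) The degree is 2 — no degree-1 curve has this shape.
(b) Observable constraints: one y-axis crossing is at y = 0; among the integer gridlines, it crosses the x-axis at x ∈ {0, 1}.
(c) These observations pin down the coefficients.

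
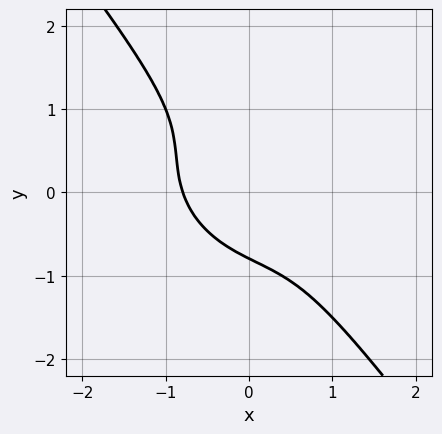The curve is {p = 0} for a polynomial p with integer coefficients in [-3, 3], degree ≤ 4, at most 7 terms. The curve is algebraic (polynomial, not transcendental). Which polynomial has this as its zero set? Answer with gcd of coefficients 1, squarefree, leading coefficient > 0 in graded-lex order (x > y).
2*x^3 + 2*x^2*y + 3*x*y^2 + 2*y^3 + 1

(a) The degree is 3 — the shape is more complex than any degree-2 curve.
(b) Solving for integer coefficients yields p as stated.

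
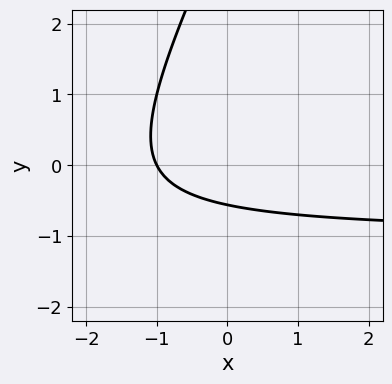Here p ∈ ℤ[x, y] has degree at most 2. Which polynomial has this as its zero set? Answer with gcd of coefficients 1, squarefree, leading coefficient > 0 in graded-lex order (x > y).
2*x*y - y^2 + 2*x + 3*y + 2

First, deg p = 2.
Next, reading off the gridlines: one x-axis crossing is at x = -1.
Finally, solving for integer coefficients yields p as stated.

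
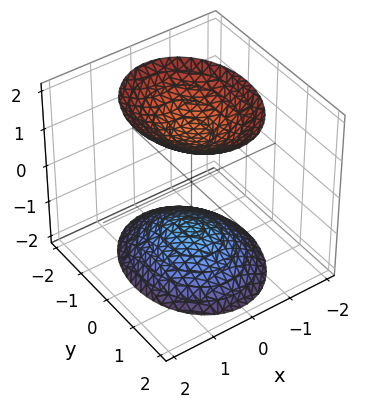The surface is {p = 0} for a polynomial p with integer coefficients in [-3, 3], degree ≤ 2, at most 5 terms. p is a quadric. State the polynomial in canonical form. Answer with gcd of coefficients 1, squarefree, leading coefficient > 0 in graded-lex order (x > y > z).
3*x^2 + 2*y^2 - 2*z^2 + 3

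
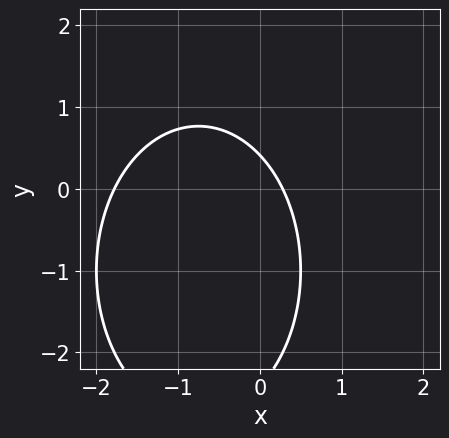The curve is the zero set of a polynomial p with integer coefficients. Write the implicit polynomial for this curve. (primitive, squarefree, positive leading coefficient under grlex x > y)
2*x^2 + y^2 + 3*x + 2*y - 1

Degree: a generic line meets the curve in up to 2 points, so deg p = 2.
The integer polynomial consistent with all of this is the stated p.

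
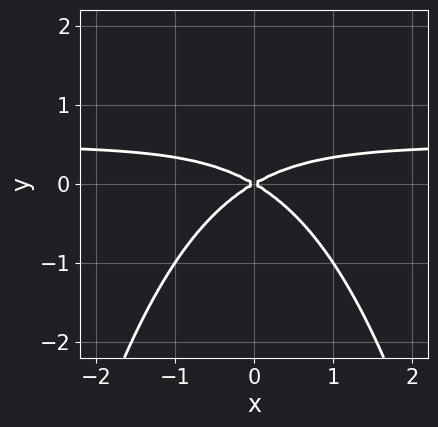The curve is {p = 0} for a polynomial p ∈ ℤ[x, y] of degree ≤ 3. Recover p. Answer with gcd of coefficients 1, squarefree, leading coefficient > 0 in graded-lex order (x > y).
The degree is 3 — the shape is more complex than any degree-2 curve.
Symmetries: it's symmetric under x → −x, forcing even powers of x.
Against the integer gridlines: one y-axis crossing is at y = 0; it meets the x-axis at x = 0 (among the integer gridlines).
Assembling these constraints gives the stated polynomial.

2*x^2*y - x^2 + 3*y^2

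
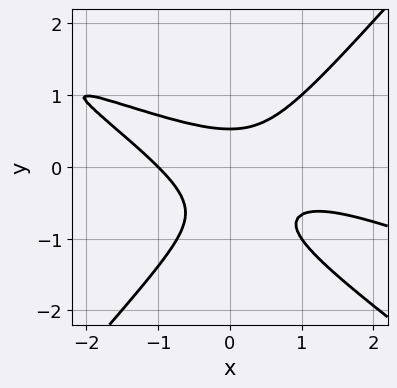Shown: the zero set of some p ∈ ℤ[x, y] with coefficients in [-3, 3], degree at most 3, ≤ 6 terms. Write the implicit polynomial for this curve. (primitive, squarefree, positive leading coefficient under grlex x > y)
First, the degree is 3 — the shape is more complex than any degree-2 curve.
Next, from the visible intercepts: one x-axis crossing is at x = -1.
Finally, solving for integer coefficients yields p as stated.

x^3 + 3*x^2*y - 3*y^3 - 2*y^2 + 1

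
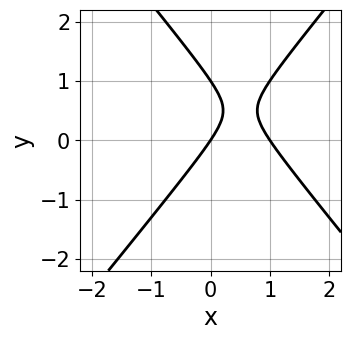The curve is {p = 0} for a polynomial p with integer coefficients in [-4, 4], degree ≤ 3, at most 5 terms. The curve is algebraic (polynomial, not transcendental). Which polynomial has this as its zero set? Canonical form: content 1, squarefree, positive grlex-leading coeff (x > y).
3*x^2 - 2*y^2 - 3*x + 2*y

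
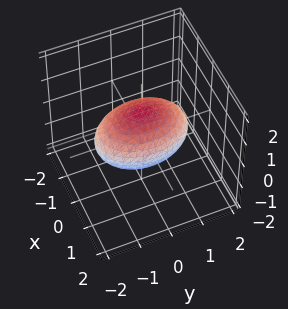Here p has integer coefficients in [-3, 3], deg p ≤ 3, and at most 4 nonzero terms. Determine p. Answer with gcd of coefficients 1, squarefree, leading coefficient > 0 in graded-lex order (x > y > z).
1. deg p = 2. A closed, bounded, convex surface; a quadric.
2. Symmetries: mirror symmetry z ↦ −z ⇒ only even powers of z; it's symmetric under y → −y, forcing even powers of y; mirror symmetry x ↦ −x ⇒ only even powers of x.
3. Checking where it meets the axes: among the integer gridlines, it crosses the x-axis at x ∈ {-1, 1}; among the integer gridlines, it crosses the z-axis at z ∈ {-1, 1}.
4. Solving for integer coefficients yields p as stated.

2*x^2 + y^2 + 2*z^2 - 2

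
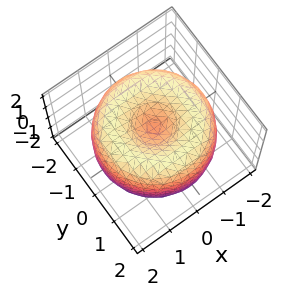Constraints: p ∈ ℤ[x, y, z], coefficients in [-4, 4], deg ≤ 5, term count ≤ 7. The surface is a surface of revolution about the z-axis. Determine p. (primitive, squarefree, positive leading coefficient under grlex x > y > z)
x^4 + 2*x^2*y^2 + y^4 - 3*x^2 - 3*y^2 + 2*z^2 - 1

1. deg p = 4. The shape is more complex than any degree-3 surface.
2. By symmetry, every cross-section ⟂ z is a circle, so x, y appear only via x² + y².
3. Against the integer gridlines: a circular section at z = 1 has radius between 0 and 1.
4. Solving for integer coefficients yields p as stated.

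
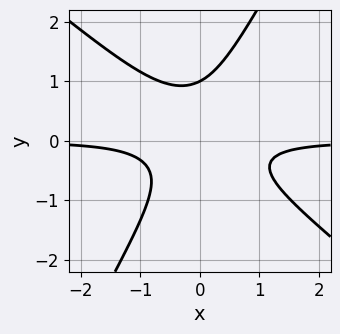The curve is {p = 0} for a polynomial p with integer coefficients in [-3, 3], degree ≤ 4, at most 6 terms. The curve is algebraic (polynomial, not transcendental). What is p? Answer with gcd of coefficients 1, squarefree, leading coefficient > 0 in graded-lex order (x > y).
3*x^2*y + 2*x*y^2 - 2*y^3 + y^2 + 1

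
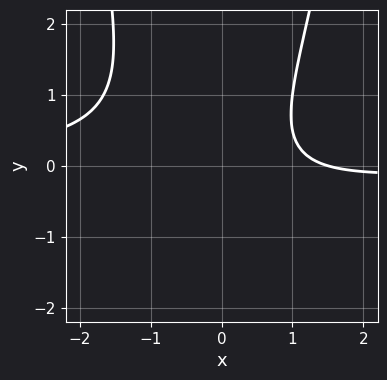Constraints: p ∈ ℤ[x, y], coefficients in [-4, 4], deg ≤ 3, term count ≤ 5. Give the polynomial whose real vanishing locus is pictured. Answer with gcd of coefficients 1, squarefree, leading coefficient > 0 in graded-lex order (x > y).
1. The degree is 3 — the shape is more complex than any degree-2 curve.
2. Against the integer gridlines: it misses every integer gridline on the y-axis.
3. These observations pin down the coefficients.

3*x^2*y - 2*y^2 + 2*x - 3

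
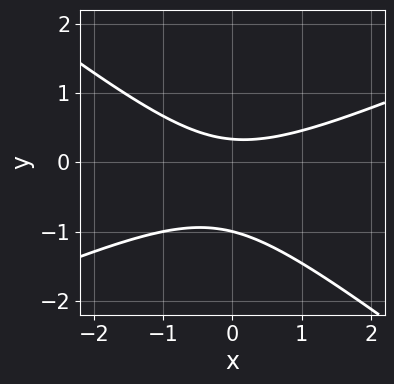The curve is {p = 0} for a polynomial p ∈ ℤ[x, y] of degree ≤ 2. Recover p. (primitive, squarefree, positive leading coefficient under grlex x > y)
deg p = 2.
Reading off the gridlines: it crosses the y-axis at the gridline y = -1; it misses every integer gridline on the x-axis.
Assembling these constraints gives the stated polynomial.

x^2 - x*y - 3*y^2 - 2*y + 1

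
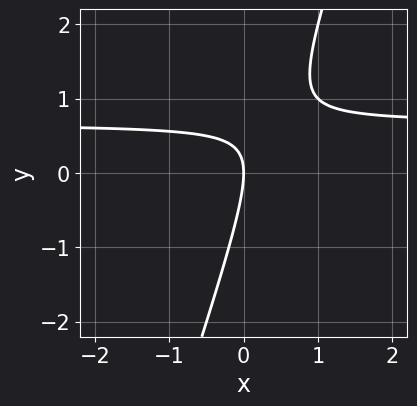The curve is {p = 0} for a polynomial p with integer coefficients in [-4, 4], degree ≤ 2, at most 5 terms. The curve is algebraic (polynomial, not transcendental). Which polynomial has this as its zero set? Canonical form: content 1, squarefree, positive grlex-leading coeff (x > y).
3*x*y - y^2 - 2*x

deg p = 2. No degree-1 curve has this shape.
Checking where it meets the axes: it meets the x-axis at x = 0 (among the integer gridlines); it meets the y-axis at y = 0 (among the integer gridlines).
Solving for integer coefficients yields p as stated.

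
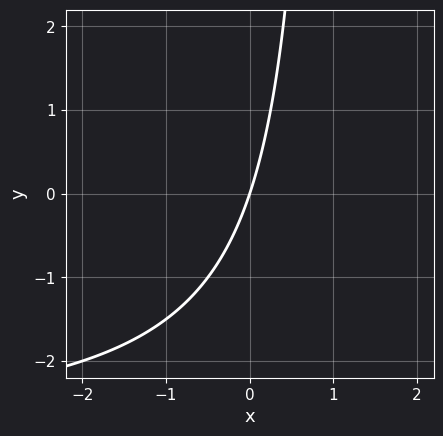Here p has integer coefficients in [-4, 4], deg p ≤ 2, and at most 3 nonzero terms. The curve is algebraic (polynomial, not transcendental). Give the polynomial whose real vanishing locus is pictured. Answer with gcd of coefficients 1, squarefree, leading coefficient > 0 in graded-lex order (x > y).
(a) deg p = 2. The shape is more complex than any degree-1 curve.
(b) From the visible intercepts: it meets the y-axis at y = 0 (among the integer gridlines); one x-axis crossing is at x = 0.
(c) Together with the visible shape, these determine p as stated.

x*y + 3*x - y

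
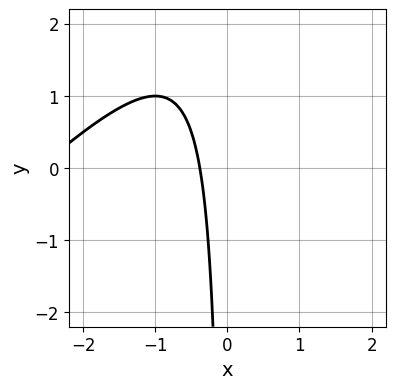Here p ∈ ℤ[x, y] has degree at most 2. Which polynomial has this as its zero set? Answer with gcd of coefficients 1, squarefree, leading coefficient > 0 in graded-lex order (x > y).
x^2 - x*y + 3*x + 1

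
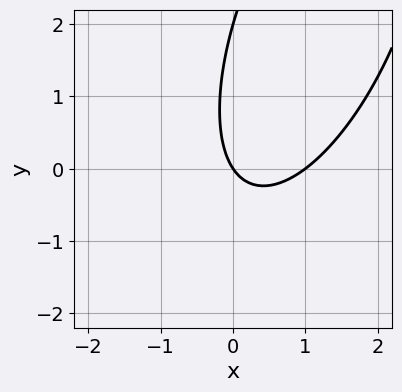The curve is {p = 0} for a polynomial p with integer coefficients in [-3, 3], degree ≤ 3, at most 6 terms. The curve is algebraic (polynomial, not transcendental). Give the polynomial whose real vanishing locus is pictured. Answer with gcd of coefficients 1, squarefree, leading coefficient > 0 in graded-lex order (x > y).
deg p = 2. The shape is more complex than any degree-1 curve.
Observable constraints: the x-axis gridline crossings are at x ∈ {0, 1}; the y-axis gridline crossings are at y ∈ {0, 2}.
Together with the visible shape, these determine p as stated.

3*x^2 - 2*x*y + y^2 - 3*x - 2*y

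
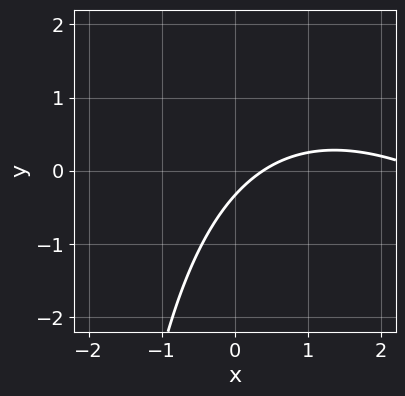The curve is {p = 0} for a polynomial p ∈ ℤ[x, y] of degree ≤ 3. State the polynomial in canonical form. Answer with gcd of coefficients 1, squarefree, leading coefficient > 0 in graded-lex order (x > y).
(a) deg p = 2. No degree-1 curve has this shape.
(b) Solving for integer coefficients yields p as stated.

x^2 + x*y - 3*x + 3*y + 1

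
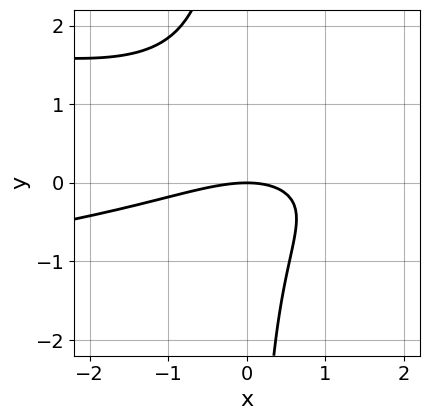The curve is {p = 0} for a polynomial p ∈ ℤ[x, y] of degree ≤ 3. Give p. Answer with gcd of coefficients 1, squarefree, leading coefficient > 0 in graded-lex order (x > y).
(a) deg p = 3.
(b) Reading off the gridlines: it crosses the y-axis at the gridline y = 0; it crosses the x-axis at the gridline x = 0.
(c) Assembling these constraints gives the stated polynomial.

3*x*y^2 + x^2 - 2*x*y + 3*y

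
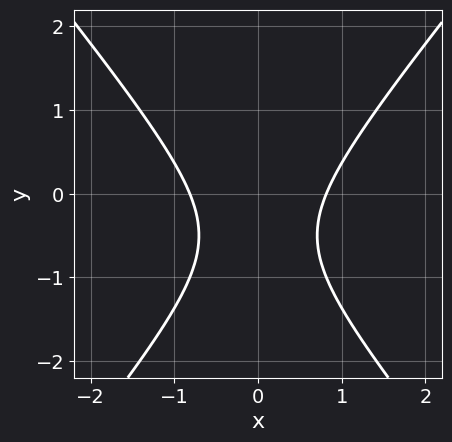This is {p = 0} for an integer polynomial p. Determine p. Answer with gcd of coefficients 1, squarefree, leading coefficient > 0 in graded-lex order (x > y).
3*x^2 - 2*y^2 - 2*y - 2

The degree is 2 — the shape is more complex than any degree-1 curve.
Symmetries: it's symmetric under x → −x, forcing even powers of x.
From the visible intercepts: the curve avoids every integer y-axis point in the box.
The integer polynomial consistent with all of this is the stated p.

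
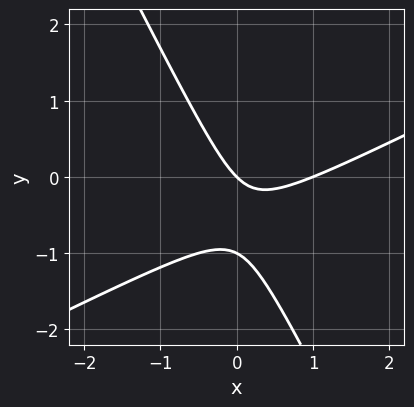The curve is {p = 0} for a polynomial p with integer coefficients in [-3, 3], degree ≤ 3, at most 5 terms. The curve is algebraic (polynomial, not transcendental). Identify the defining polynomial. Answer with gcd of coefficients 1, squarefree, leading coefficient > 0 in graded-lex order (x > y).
2*x^2 - 3*x*y - 2*y^2 - 2*x - 2*y

1. deg p = 2. A generic line meets the curve in up to 2 points.
2. Against the integer gridlines: among the integer gridlines, it crosses the y-axis at y ∈ {-1, 0}; the x-axis gridline crossings are at x ∈ {0, 1}.
3. These observations pin down the coefficients.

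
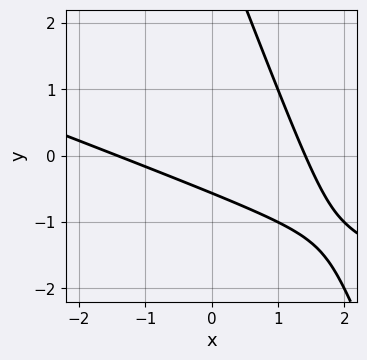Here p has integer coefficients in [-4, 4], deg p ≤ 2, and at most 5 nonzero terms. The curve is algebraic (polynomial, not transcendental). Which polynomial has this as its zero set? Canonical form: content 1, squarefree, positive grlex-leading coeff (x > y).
(a) Degree: a generic line meets the curve in up to 2 points, so deg p = 2.
(b) Solving for integer coefficients yields p as stated.

x^2 + 3*x*y + y^2 - 3*y - 2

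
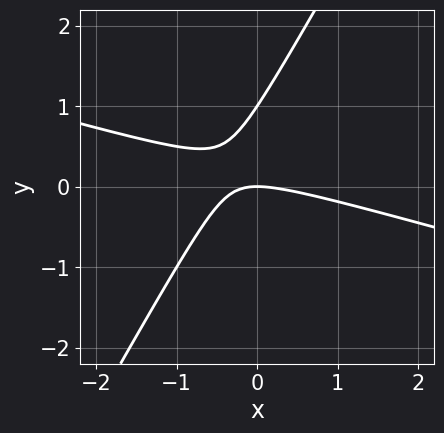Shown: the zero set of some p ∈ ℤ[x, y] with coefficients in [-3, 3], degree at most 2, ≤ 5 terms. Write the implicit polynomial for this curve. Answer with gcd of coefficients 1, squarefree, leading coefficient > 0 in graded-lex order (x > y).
x^2 + 3*x*y - 2*y^2 + 2*y

Degree: a generic line meets the curve in up to 2 points, so deg p = 2.
Observable constraints: the y-axis gridline crossings are at y ∈ {0, 1}; it meets the x-axis at x = 0 (among the integer gridlines).
Solving for integer coefficients yields p as stated.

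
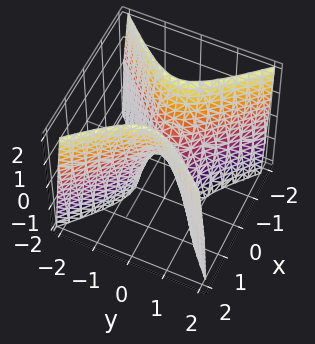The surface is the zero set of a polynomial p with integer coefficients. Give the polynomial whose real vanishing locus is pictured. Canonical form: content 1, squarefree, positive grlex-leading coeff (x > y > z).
(a) deg p = 2. A hyperbolic paraboloid; a quadric.
(b) Symmetries: it's symmetric under x → −x, forcing even powers of x; mirror symmetry y ↦ −y ⇒ only even powers of y.
(c) From the axis intercepts and sections: it crosses the x-axis at the gridline x = 0; it crosses the z-axis at the gridline z = 0; it meets the y-axis at y = 0 (among the integer gridlines).
(d) These observations pin down the coefficients.

3*x^2 - 3*y^2 - z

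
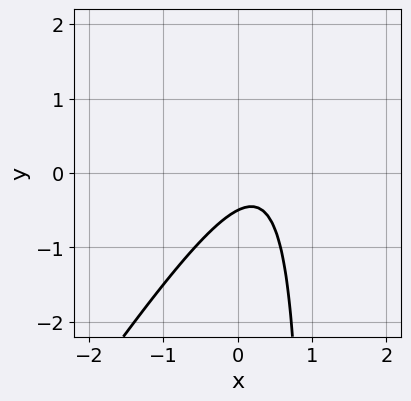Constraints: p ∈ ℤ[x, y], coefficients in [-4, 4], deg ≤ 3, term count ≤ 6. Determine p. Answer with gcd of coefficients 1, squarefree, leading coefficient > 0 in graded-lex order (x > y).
1. Degree: the shape is more complex than any degree-1 curve, so deg p = 2.
2. Observable constraints: it misses every integer gridline on the x-axis.
3. Assembling these constraints gives the stated polynomial.

3*x^2 - 2*x*y - 2*x + 2*y + 1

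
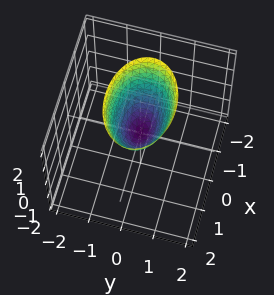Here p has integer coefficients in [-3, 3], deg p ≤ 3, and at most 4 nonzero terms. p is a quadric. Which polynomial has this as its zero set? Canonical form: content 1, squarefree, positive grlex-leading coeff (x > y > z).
Degree: a single bowl opening along one axis; a quadric, so deg p = 2.
Symmetries: mirror symmetry y ↦ −y ⇒ only even powers of y; it's symmetric under x → −x, forcing even powers of x.
Checking where it meets the axes: one z-axis crossing is at z = 0; one x-axis crossing is at x = 0.
These observations pin down the coefficients.

x^2 + 2*y^2 - z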